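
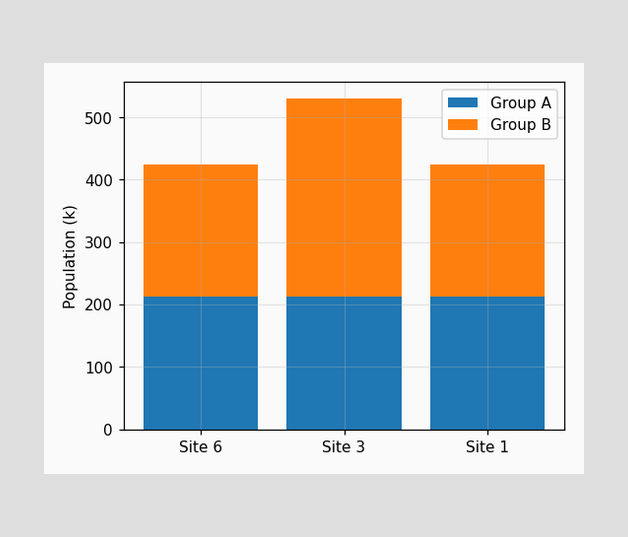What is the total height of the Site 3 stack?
530k

The Site 3 stack's top reaches 530k on the y-axis.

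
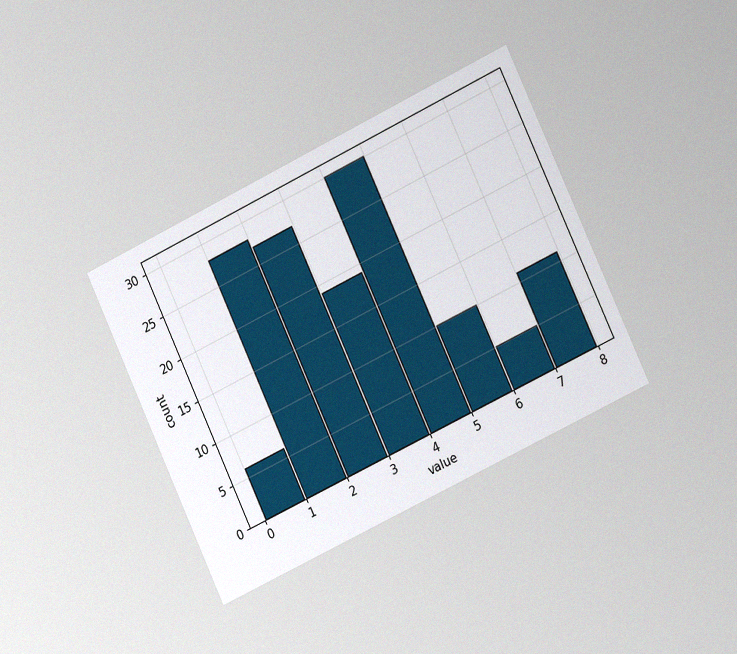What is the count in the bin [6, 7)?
5

The chart is tilted about 25° counter-clockwise and viewed slightly from the right, with some photo noise. The [6, 7) bin has height 5.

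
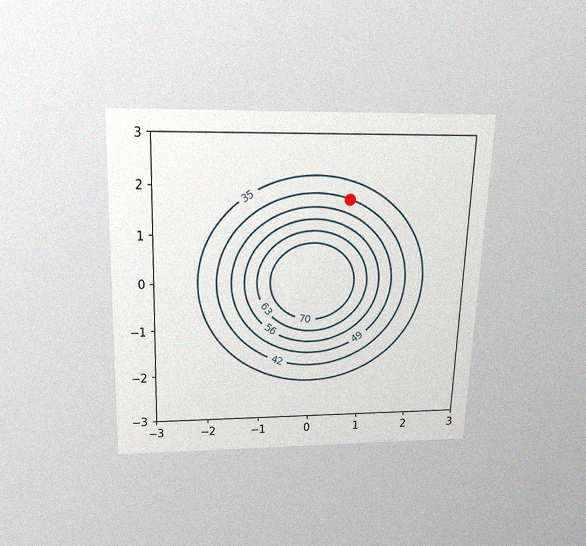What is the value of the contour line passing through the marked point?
42

The chart is tilted about 2° clockwise and viewed slightly from above, with some photo noise. The marked point sits on the contour labelled 42.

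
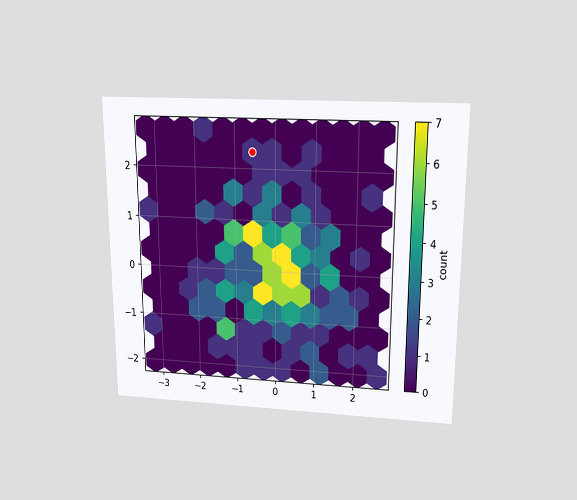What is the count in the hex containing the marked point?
1

The chart is viewed slightly from above. The marked hex reads 1 on the colorbar.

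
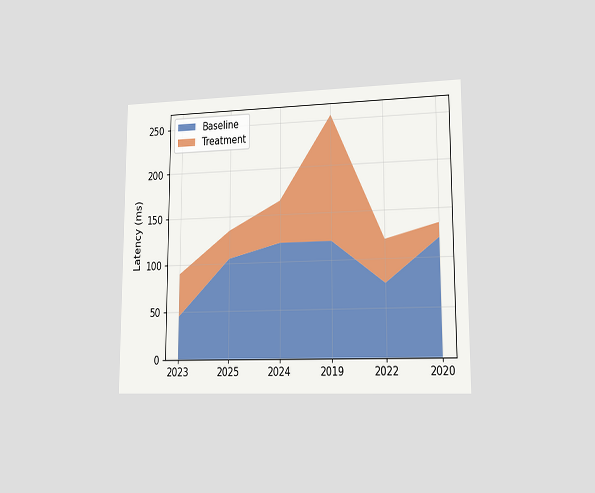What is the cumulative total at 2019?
The chart is viewed slightly from the right. The stacked total at 2019 reaches 255ms.

255ms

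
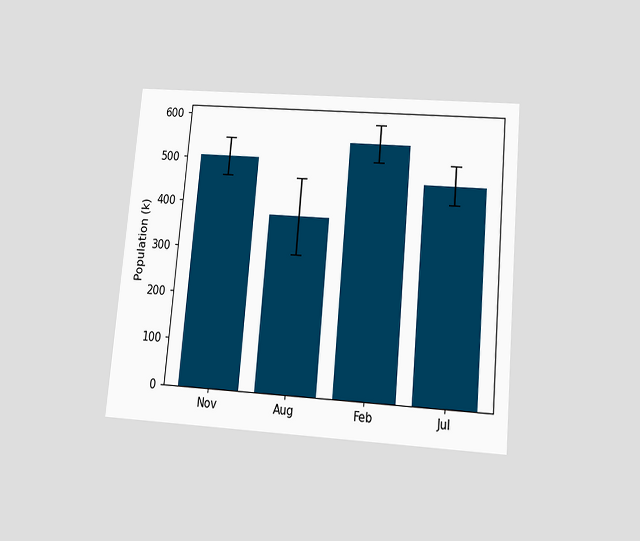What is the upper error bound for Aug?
The chart is tilted about 5° clockwise and viewed slightly from below. The Aug bar's upper whisker reaches 462k.

462k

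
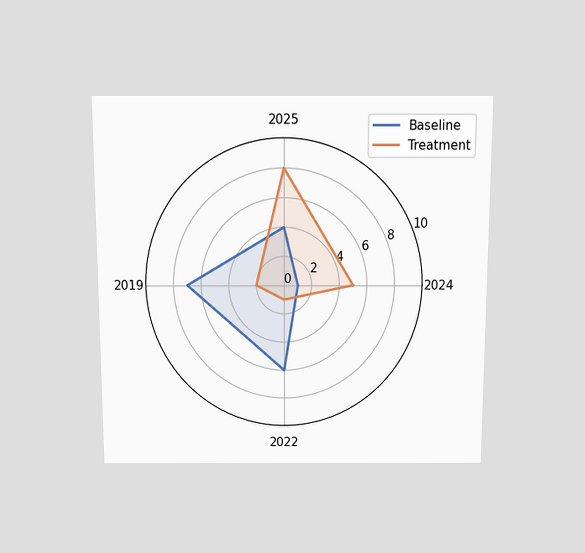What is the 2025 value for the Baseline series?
4

The chart is viewed slightly from above. On the 2025 axis, Baseline reaches 4.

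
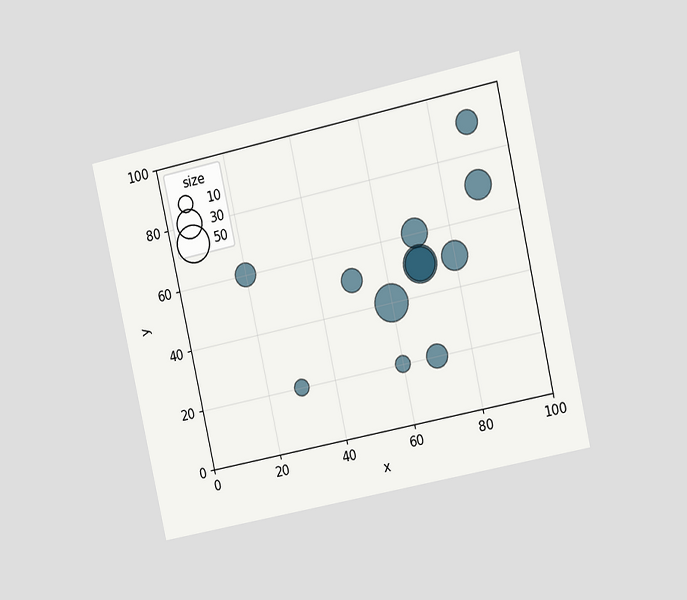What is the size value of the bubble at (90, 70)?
30

The chart is tilted about 12° counter-clockwise and viewed slightly from the right. Matching the bubble at (90, 70) against the size legend gives 30.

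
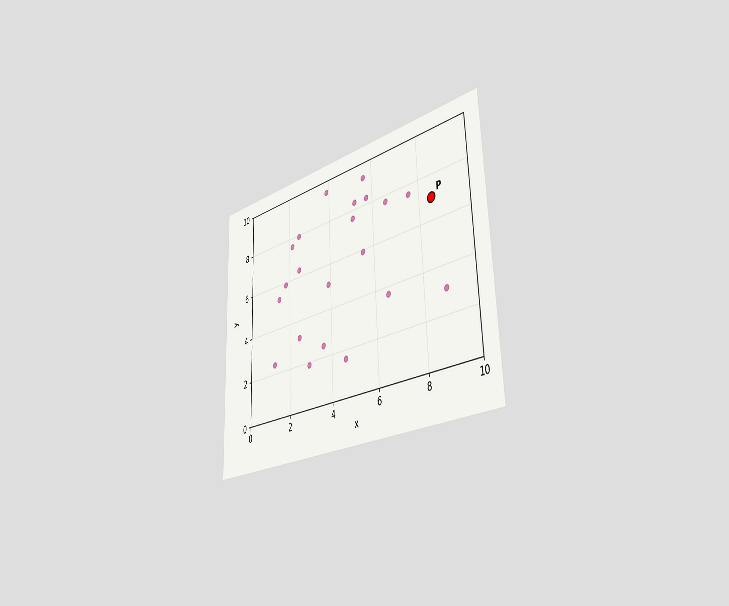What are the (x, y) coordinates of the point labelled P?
The chart is tilted about 2° counter-clockwise and viewed slightly from the right. Following the gridlines from P to each axis, P sits at (8.5, 7).

(8.5, 7)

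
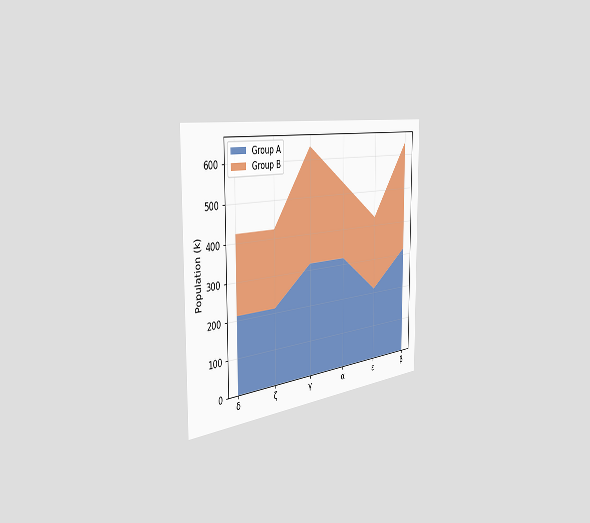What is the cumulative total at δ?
424k

The chart is viewed slightly from the left. The stacked total at δ reaches 424k.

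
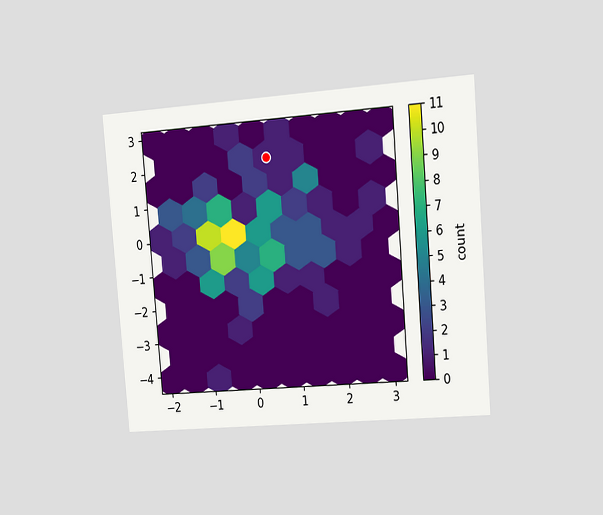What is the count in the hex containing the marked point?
The chart is tilted about 5° counter-clockwise and viewed slightly from the right. The marked hex reads 1 on the colorbar.

1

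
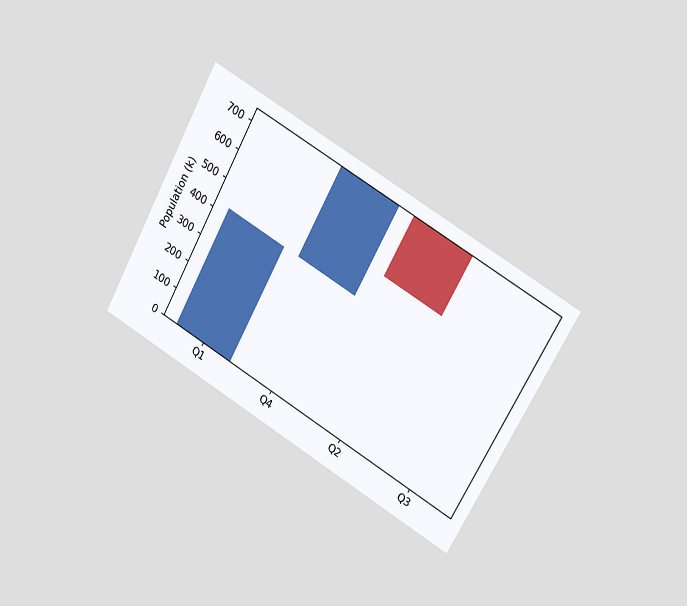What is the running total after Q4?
The chart is tilted about 29° clockwise and viewed slightly from the right. After Q4 the running total reaches 742k.

742k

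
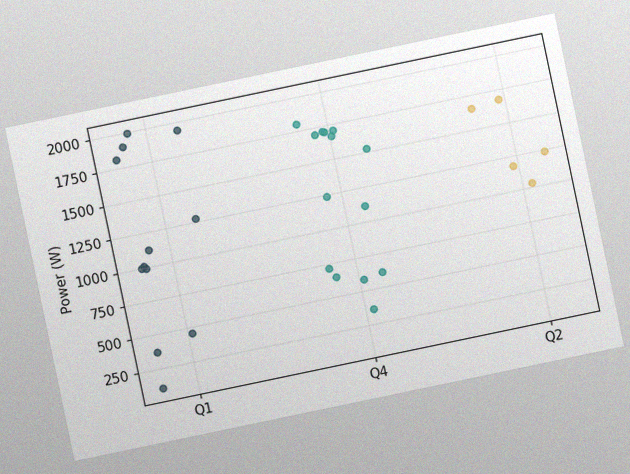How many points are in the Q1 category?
The chart is tilted about 12° counter-clockwise, with some photo noise. Counting the markers in the Q1 column gives 12.

12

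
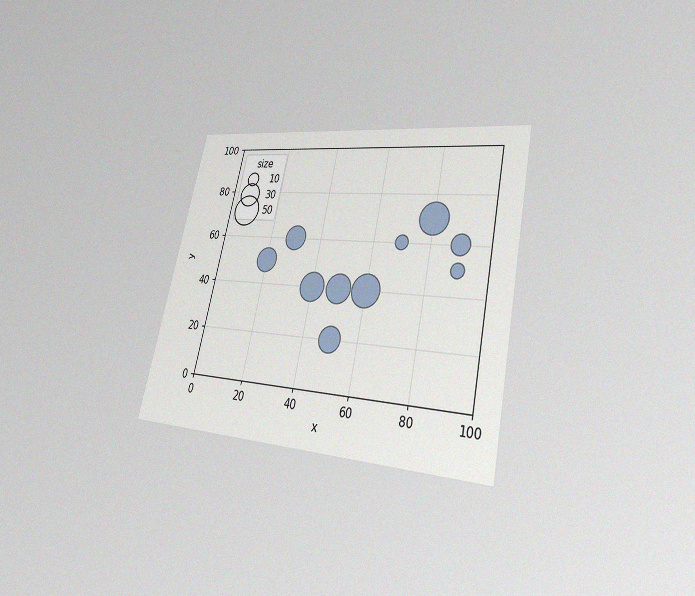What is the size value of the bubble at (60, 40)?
The chart is tilted about 13° clockwise and viewed at a slight angle, with some photo noise. Matching the bubble at (60, 40) against the size legend gives 50.

50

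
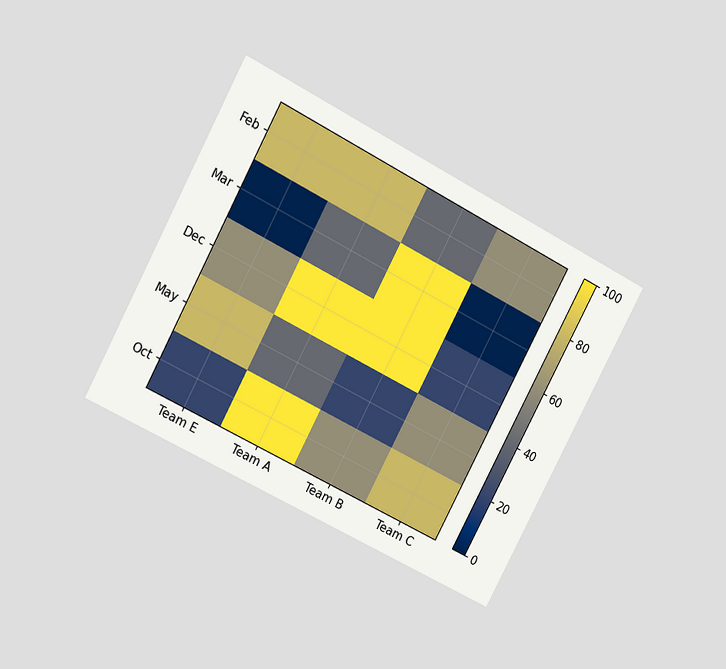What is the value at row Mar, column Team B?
100

The chart is tilted about 28° clockwise and viewed at a slight angle. Matching cell (Mar, Team B) against the colorbar gives 100.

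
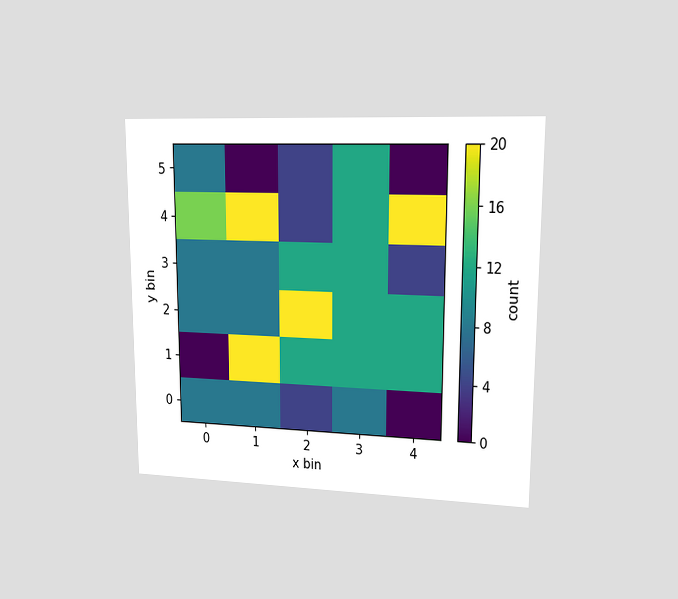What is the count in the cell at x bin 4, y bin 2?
The chart is viewed at a slight angle. Matching the cell (4, 2) against the colorbar gives 12.

12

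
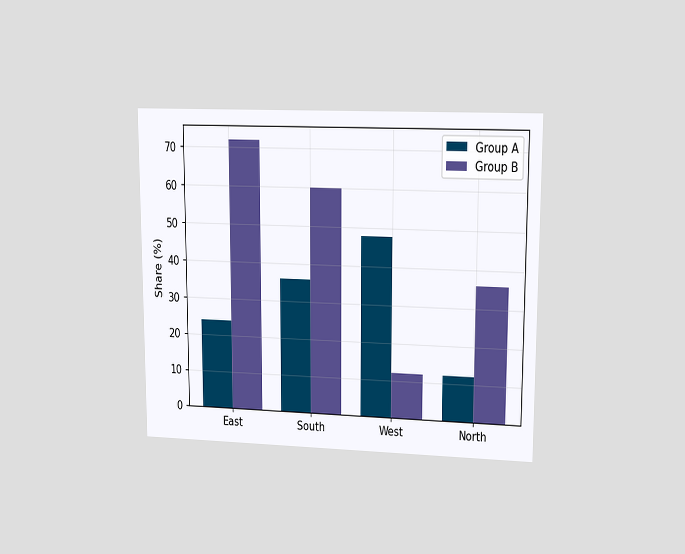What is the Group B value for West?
12%

The chart is viewed at a slight angle. The Group B bar at West reaches 12% on the y-axis.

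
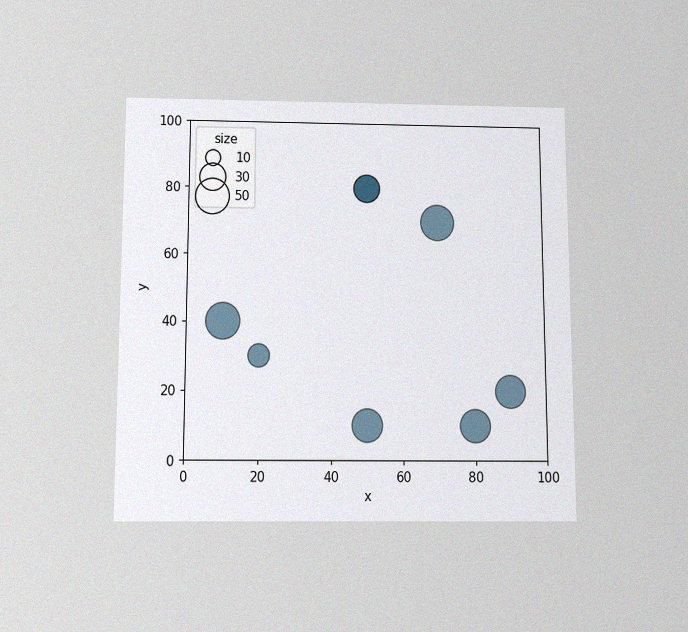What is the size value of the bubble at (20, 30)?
The chart is viewed slightly from below, with some photo noise. Matching the bubble at (20, 30) against the size legend gives 20.

20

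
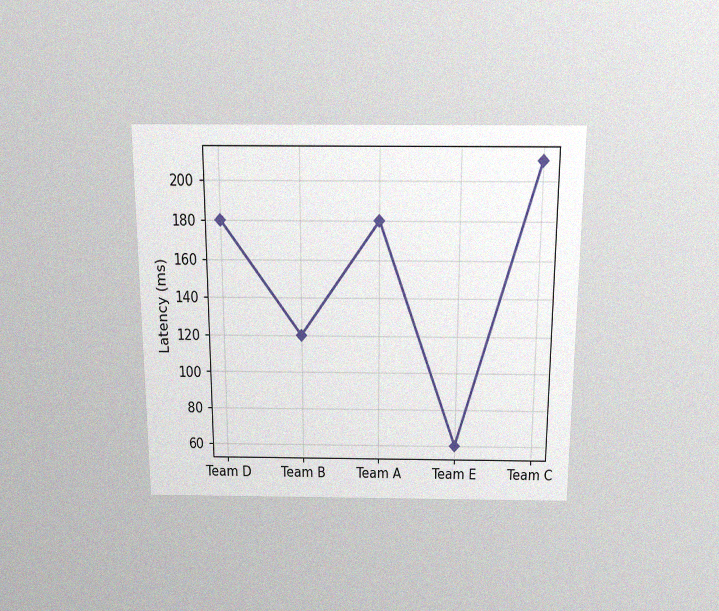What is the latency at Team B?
The chart is viewed slightly from above, with some photo noise. At Team B, the line is at 120ms.

120ms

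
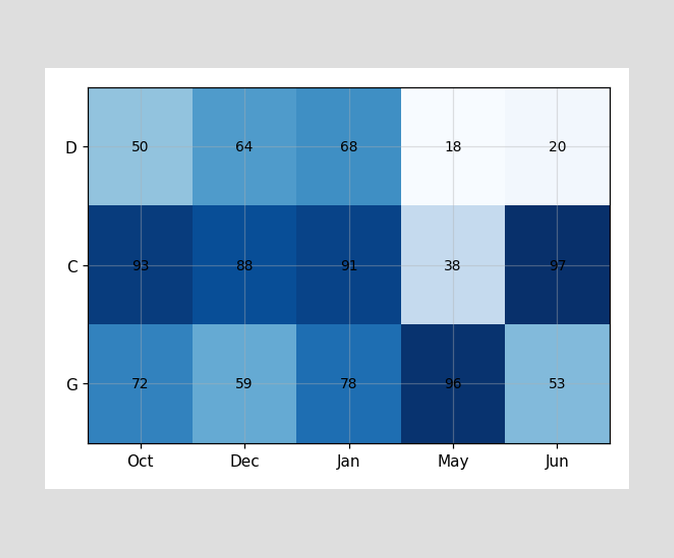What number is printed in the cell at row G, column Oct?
72

The (G, Oct) cell reads 72.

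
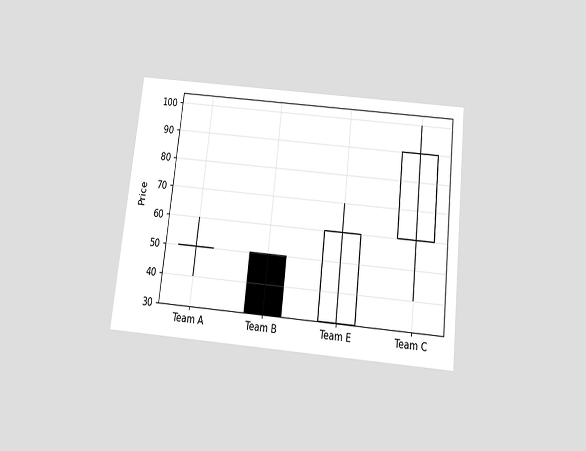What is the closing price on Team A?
The chart is tilted about 6° clockwise and viewed slightly from below. The Team A candle closes at 50.

50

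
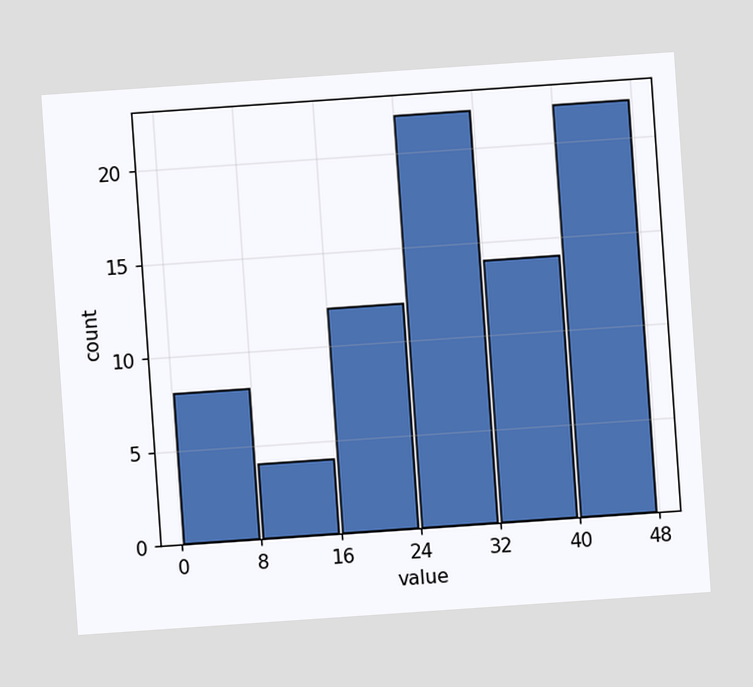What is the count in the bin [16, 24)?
12

The chart is tilted about 4° counter-clockwise. The [16, 24) bin has height 12.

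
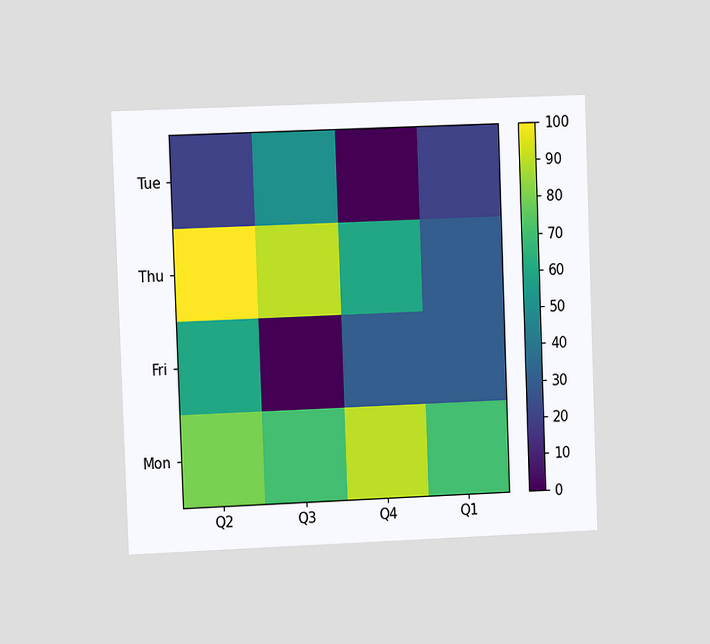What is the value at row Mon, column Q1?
The chart is tilted about 2° counter-clockwise and viewed at a slight angle. Matching cell (Mon, Q1) against the colorbar gives 70.

70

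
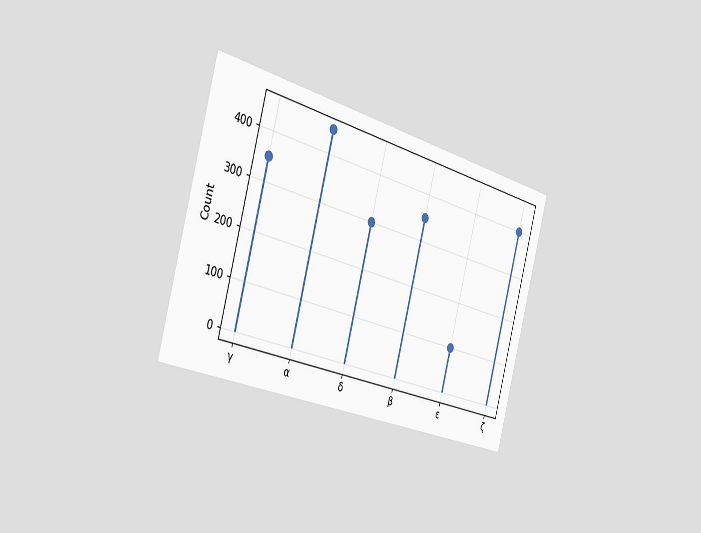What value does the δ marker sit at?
300

The chart is tilted about 15° clockwise and viewed slightly from the left. The δ marker sits at 300.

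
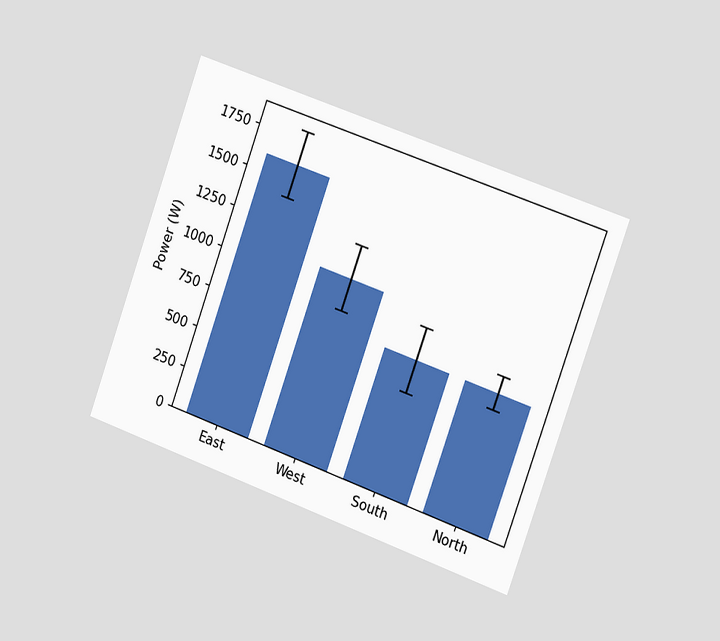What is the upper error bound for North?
900W

The chart is tilted about 20° clockwise and viewed slightly from the right. The North bar's upper whisker reaches 900W.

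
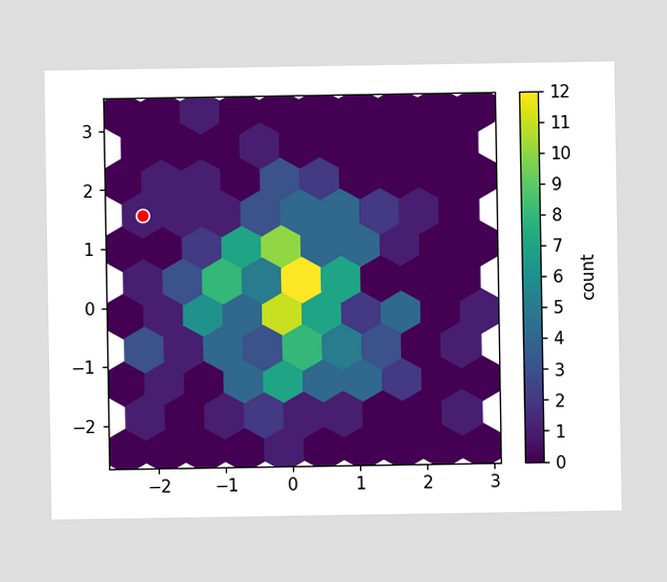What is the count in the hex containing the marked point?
The marked hex reads 1 on the colorbar.

1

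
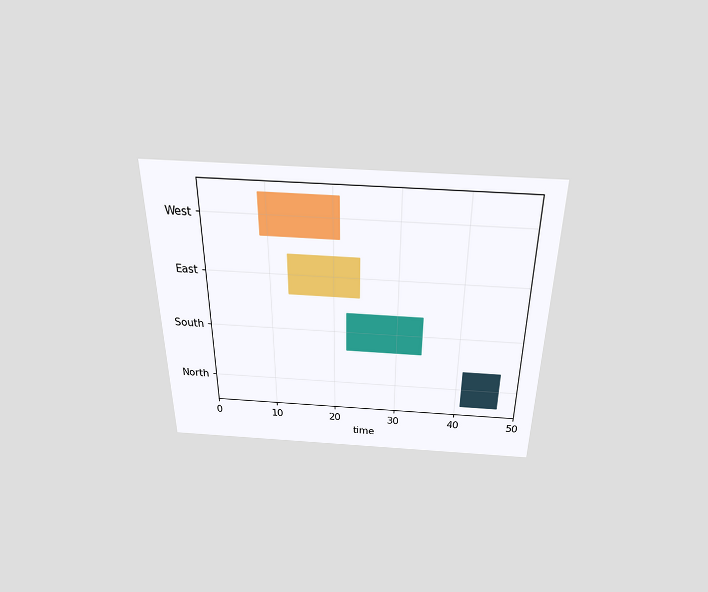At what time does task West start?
The chart is viewed slightly from above. The West bar begins at t=9.

9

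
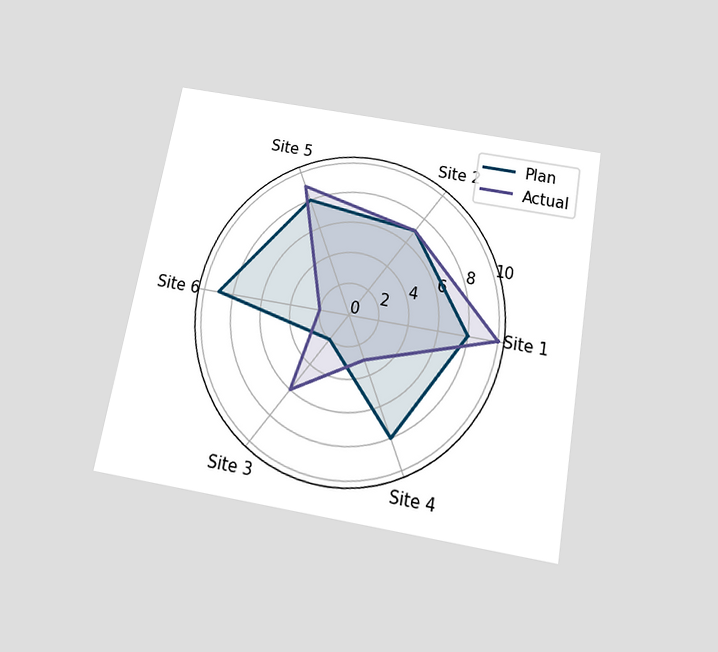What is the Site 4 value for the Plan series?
8

The chart is tilted about 10° clockwise and viewed slightly from below. On the Site 4 axis, Plan reaches 8.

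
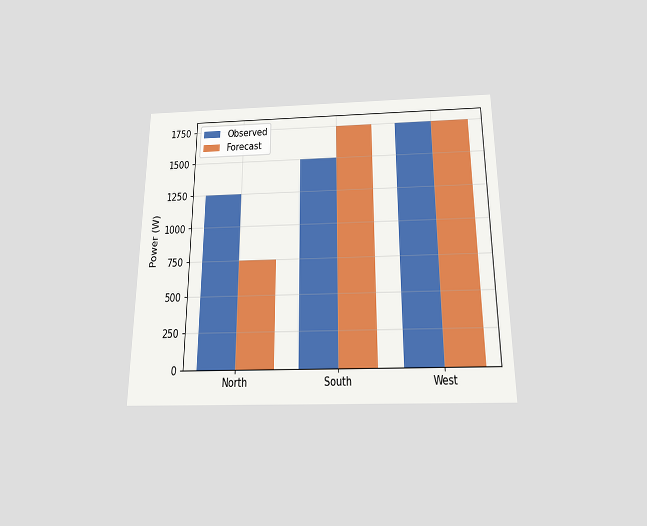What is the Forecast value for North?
The chart is viewed slightly from below. The Forecast bar at North reaches 750W on the y-axis.

750W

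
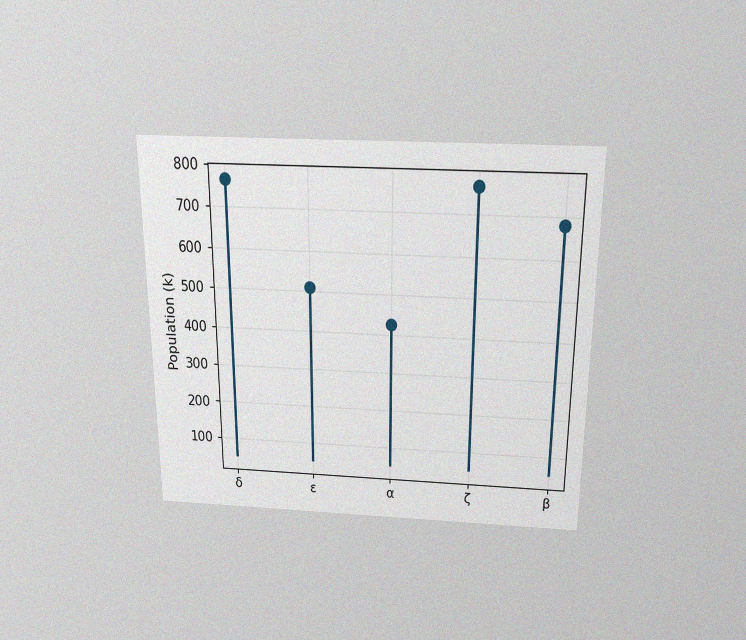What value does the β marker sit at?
680k

The chart is viewed slightly from above, with some photo noise. The β marker sits at 680k.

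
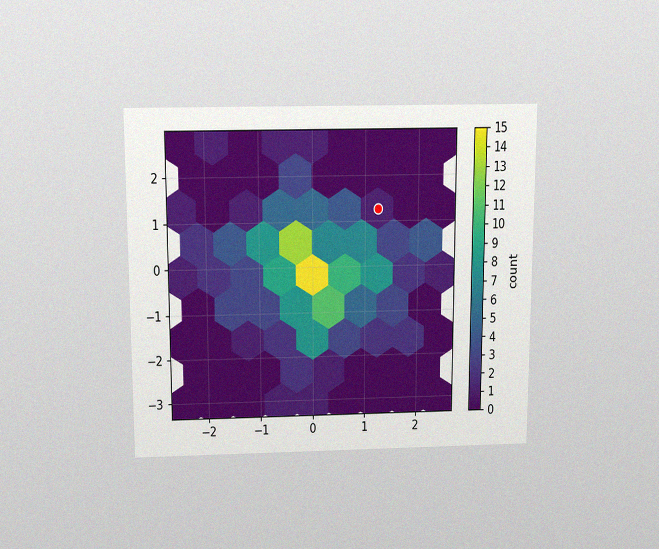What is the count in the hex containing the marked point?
The chart is viewed slightly from above, with some photo noise. The marked hex reads 1 on the colorbar.

1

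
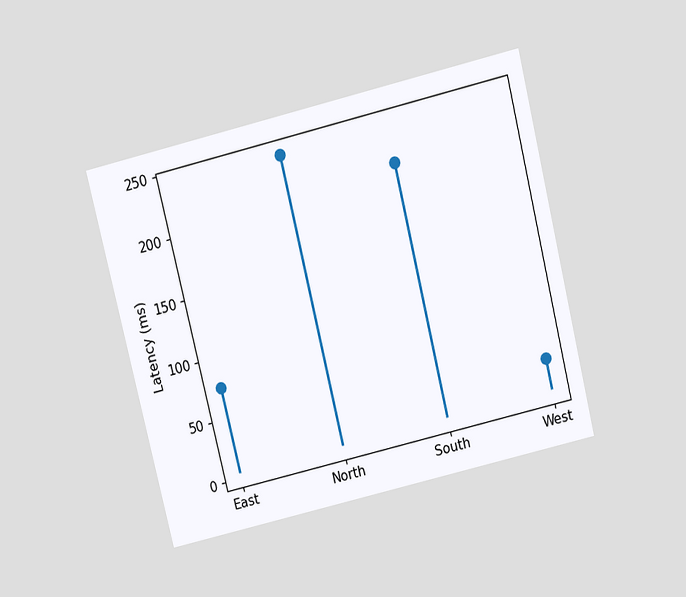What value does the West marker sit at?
The chart is tilted about 14° counter-clockwise and viewed slightly from above. The West marker sits at 30ms.

30ms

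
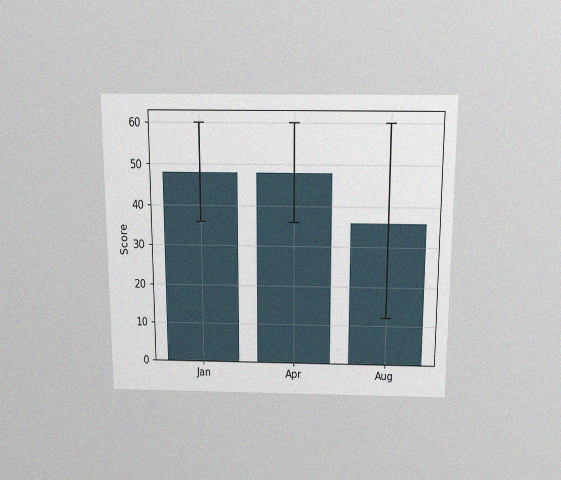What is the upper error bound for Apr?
The chart is viewed slightly from above, with some photo noise. The Apr bar's upper whisker reaches 60.

60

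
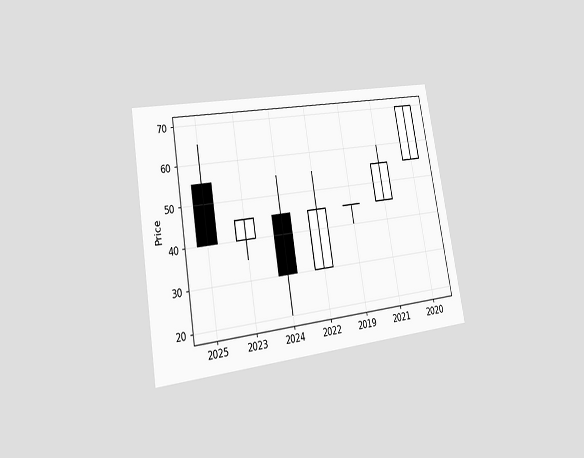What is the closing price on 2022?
The chart is tilted about 10° counter-clockwise and viewed slightly from the left. The 2022 candle closes at 45.

45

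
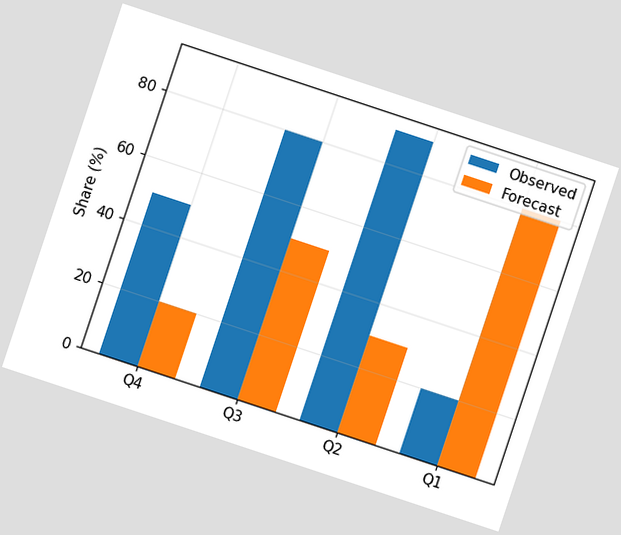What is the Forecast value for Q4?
20%

The chart is tilted about 18° clockwise. The Forecast bar at Q4 reaches 20% on the y-axis.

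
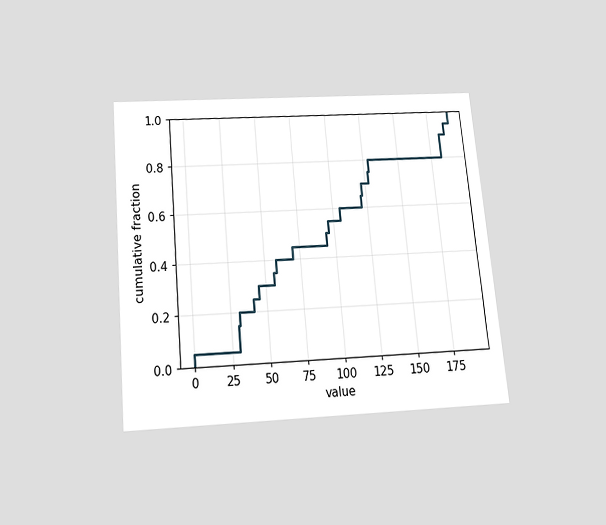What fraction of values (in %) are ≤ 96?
55%

The chart is tilted about 5° counter-clockwise and viewed slightly from below. At x=96 the ECDF step is at 55%.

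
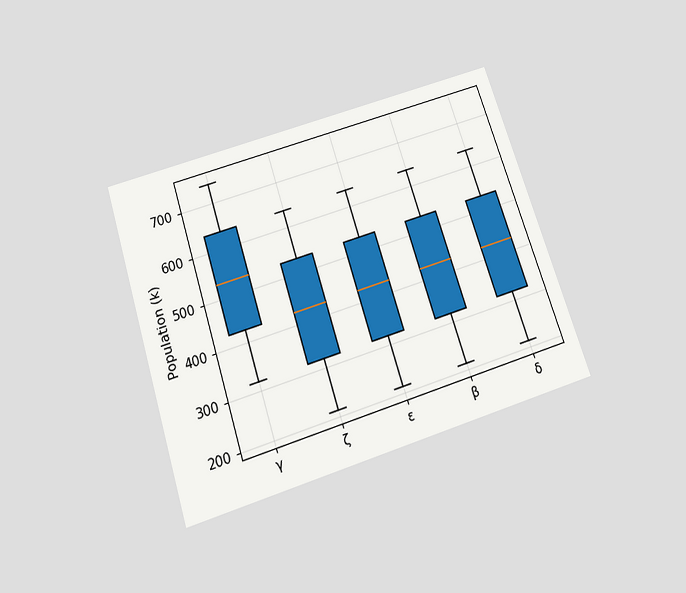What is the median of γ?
The chart is tilted about 18° counter-clockwise and viewed slightly from below. The median line in the γ box sits at 530k.

530k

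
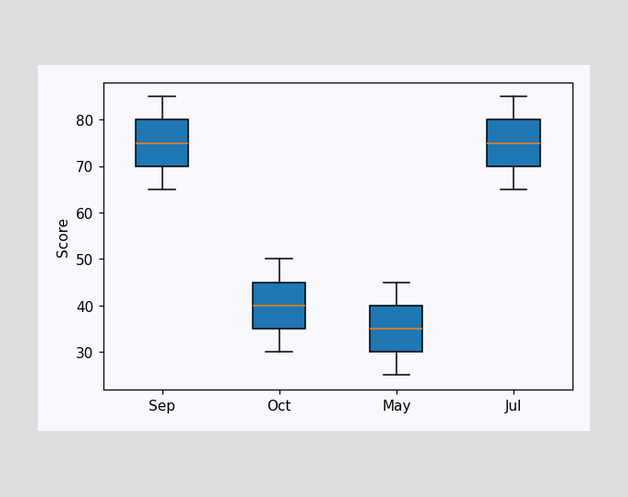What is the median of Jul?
75

The median line in the Jul box sits at 75.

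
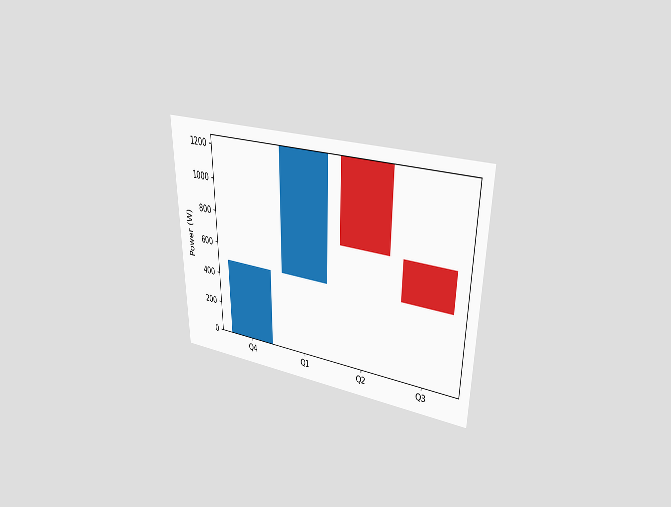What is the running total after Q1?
1250W

The chart is viewed at a slight angle. After Q1 the running total reaches 1250W.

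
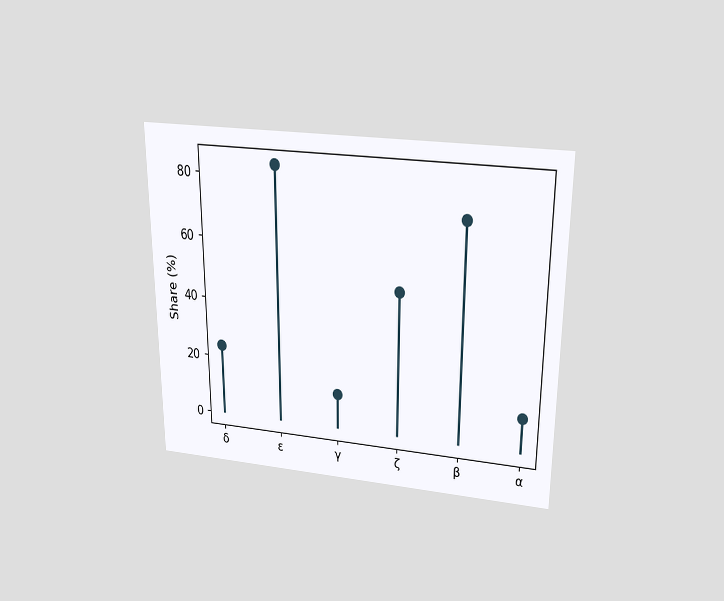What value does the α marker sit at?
The chart is viewed slightly from above. The α marker sits at 12%.

12%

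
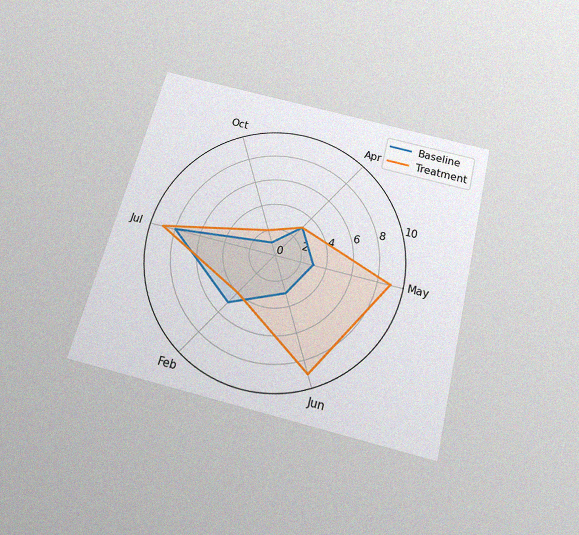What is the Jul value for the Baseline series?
8

The chart is tilted about 14° clockwise and viewed slightly from below, with some photo noise. On the Jul axis, Baseline reaches 8.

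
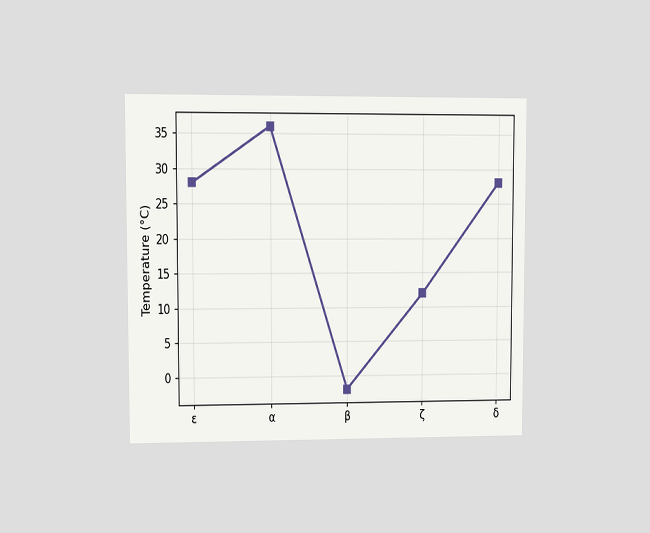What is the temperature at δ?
28°C

The chart is viewed at a slight angle. At δ, the line is at 28°C.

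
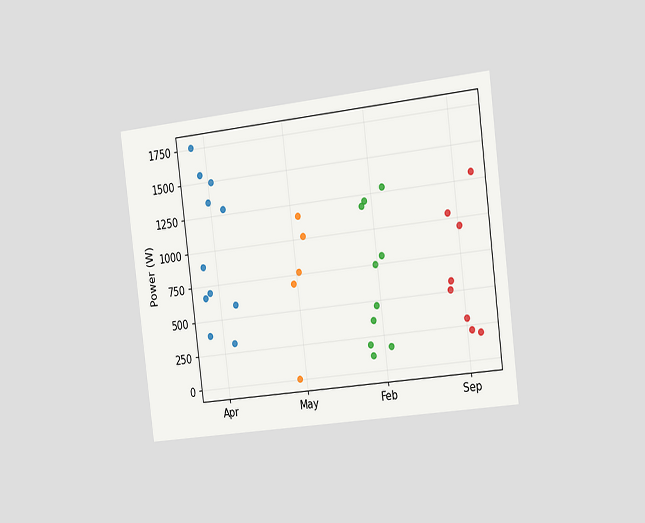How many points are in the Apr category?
The chart is tilted about 7° counter-clockwise and viewed slightly from the right. Counting the markers in the Apr column gives 11.

11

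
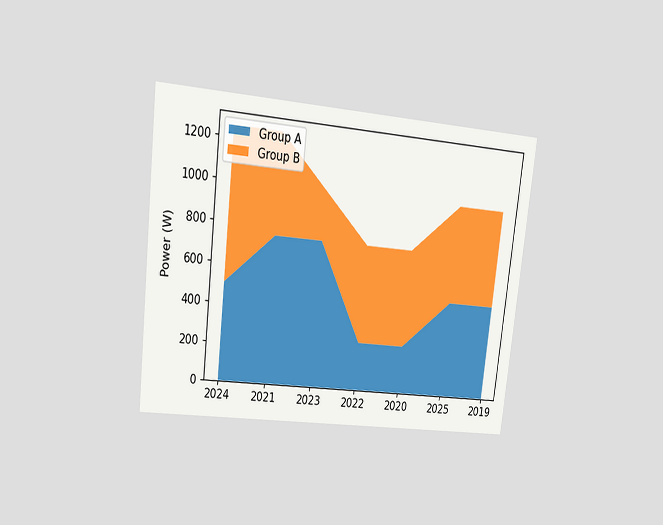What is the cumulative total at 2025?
The chart is tilted about 6° clockwise and viewed at a slight angle. The stacked total at 2025 reaches 1000W.

1000W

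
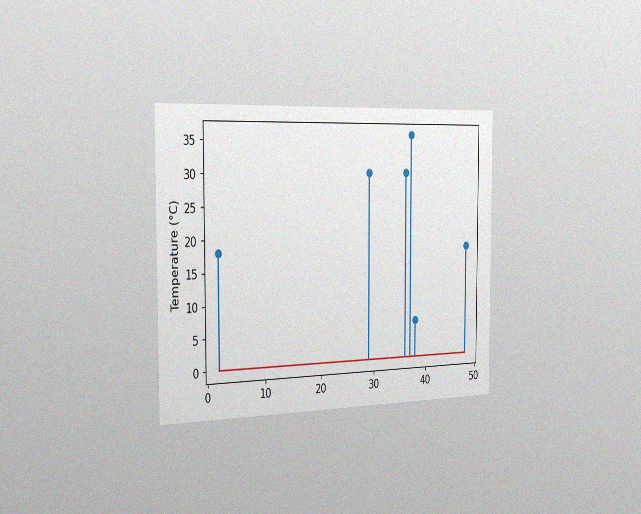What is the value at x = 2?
The chart is viewed slightly from the left, with some photo noise. The stem at x=2 reaches 18°C.

18°C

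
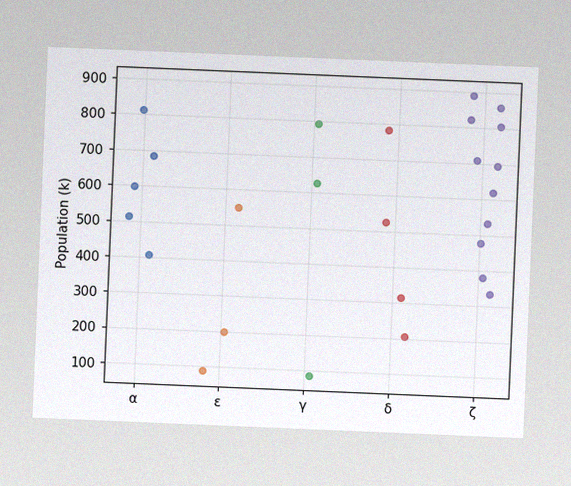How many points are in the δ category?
4

The chart is tilted about 2° clockwise, with some photo noise. Counting the markers in the δ column gives 4.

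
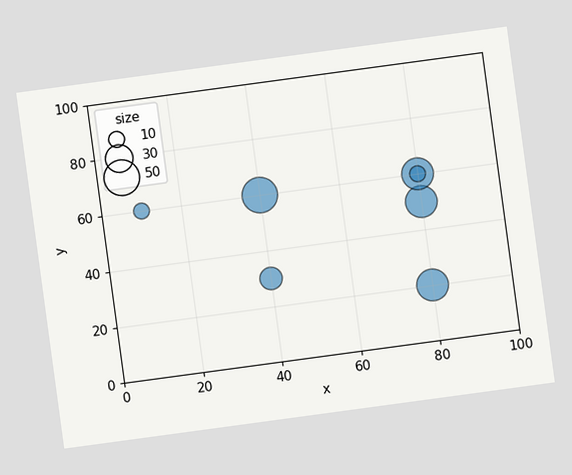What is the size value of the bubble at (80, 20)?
The chart is tilted about 8° counter-clockwise. Matching the bubble at (80, 20) against the size legend gives 40.

40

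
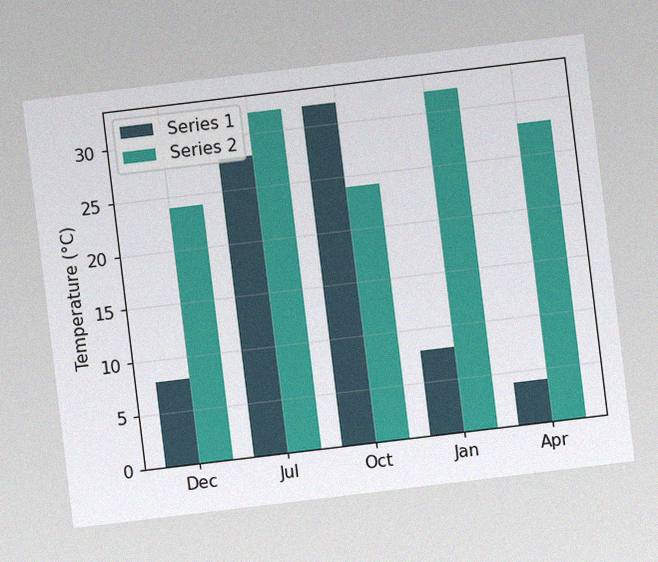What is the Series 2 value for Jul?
The chart is tilted about 7° counter-clockwise, with some photo noise. The Series 2 bar at Jul reaches 32°C on the y-axis.

32°C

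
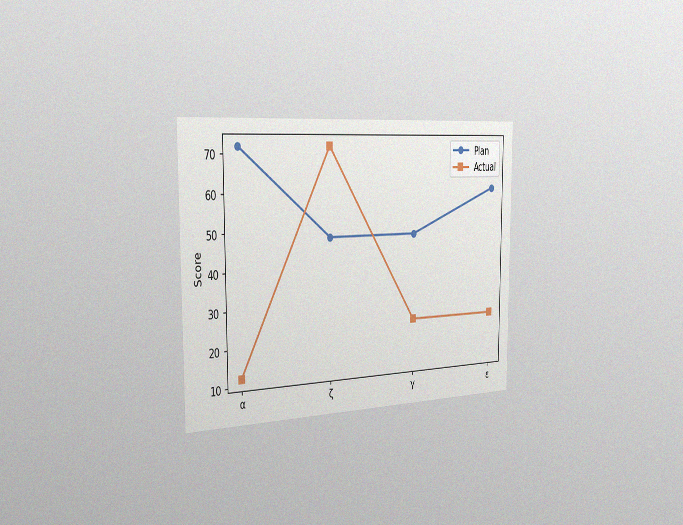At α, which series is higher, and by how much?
Plan, by 60

The chart is viewed slightly from the left, with some photo noise. At α, Plan sits above the other line by 60.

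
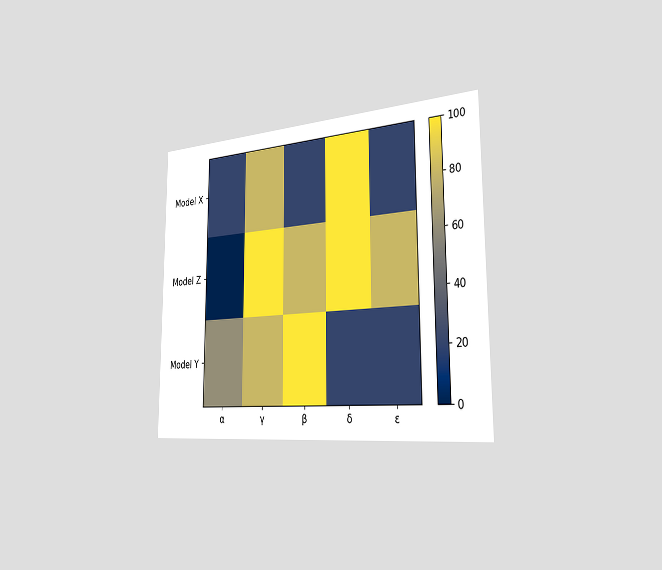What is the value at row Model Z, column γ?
The chart is viewed slightly from the right. Matching cell (Model Z, γ) against the colorbar gives 100.

100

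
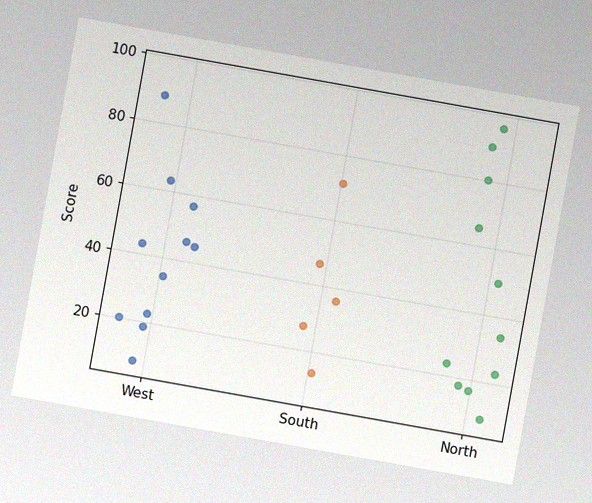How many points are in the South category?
The chart is tilted about 10° clockwise, with some photo noise. Counting the markers in the South column gives 5.

5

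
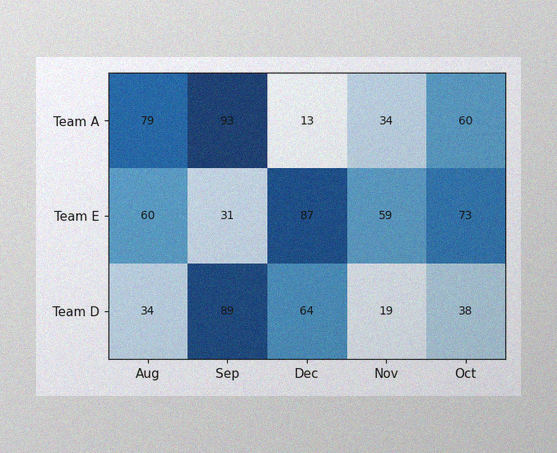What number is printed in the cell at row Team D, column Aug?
34

The image has some photo noise and uneven lighting. The (Team D, Aug) cell reads 34.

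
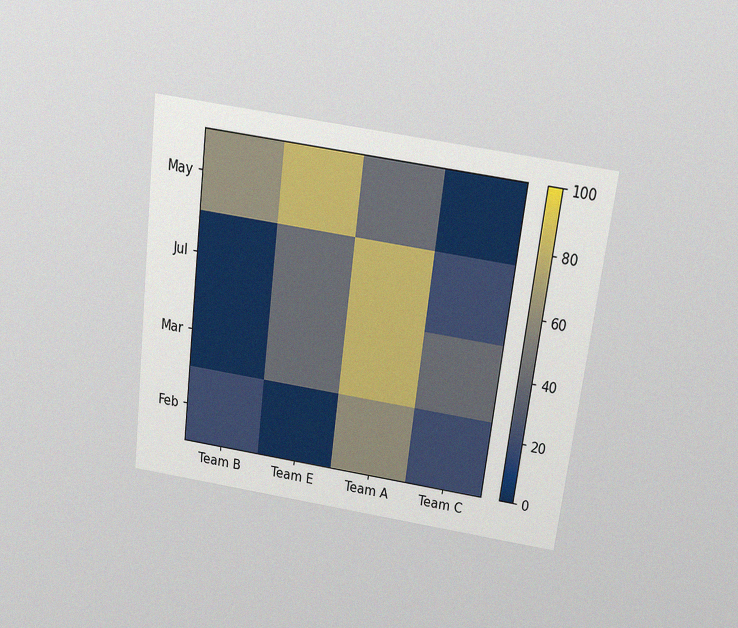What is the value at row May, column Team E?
The chart is tilted about 7° clockwise and viewed slightly from above, with some photo noise. Matching cell (May, Team E) against the colorbar gives 80.

80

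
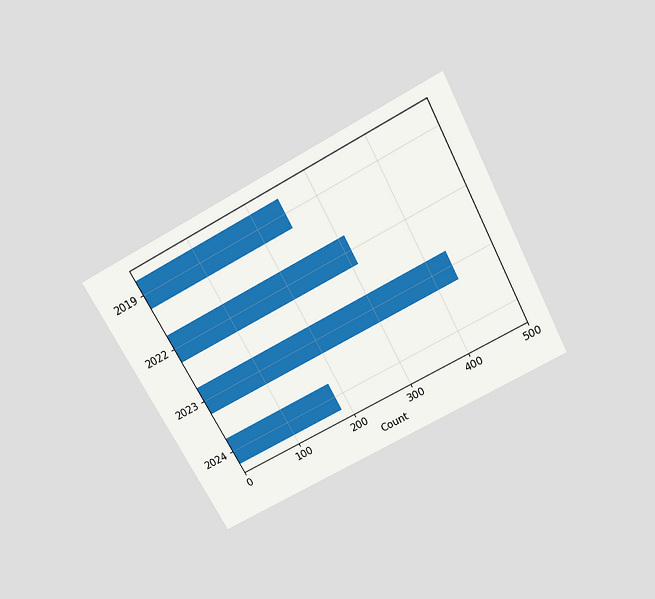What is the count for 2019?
The chart is tilted about 28° counter-clockwise and viewed slightly from above. Reading along the chart's x-axis, the 2019 bar reaches 248.

248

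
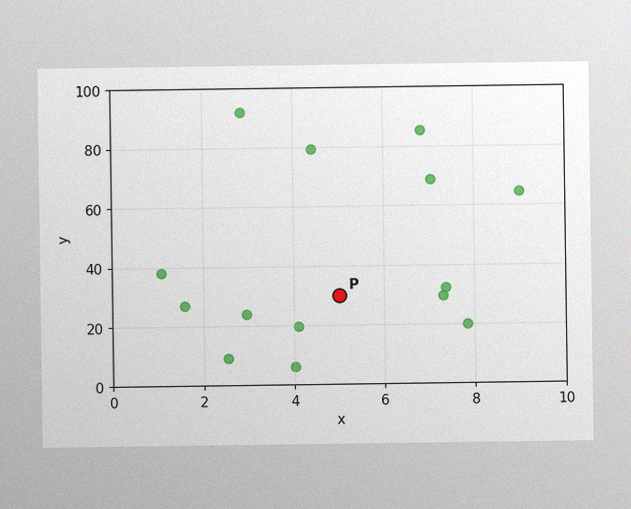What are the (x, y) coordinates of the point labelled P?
(5, 30)

The image has some photo noise and uneven lighting. Following the gridlines from P to each axis, P sits at (5, 30).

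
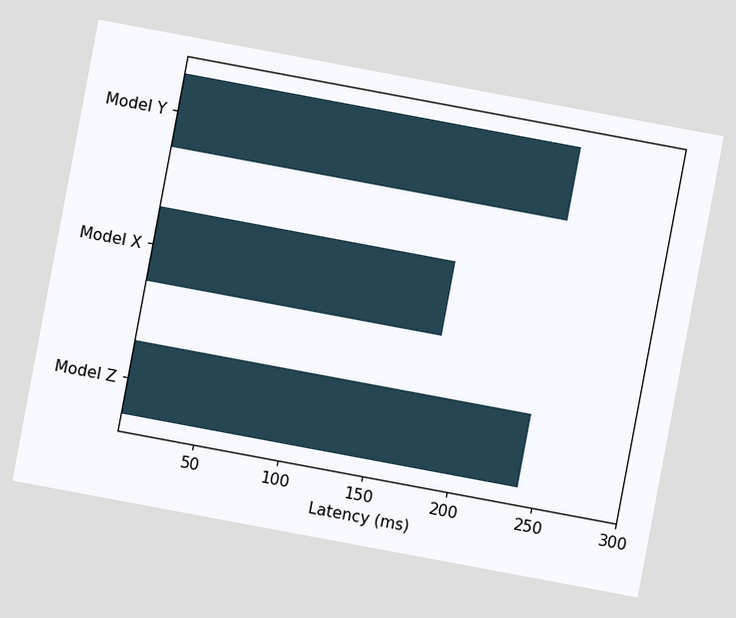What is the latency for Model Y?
240ms

The chart is tilted about 11° clockwise. Reading along the chart's x-axis, the Model Y bar reaches 240ms.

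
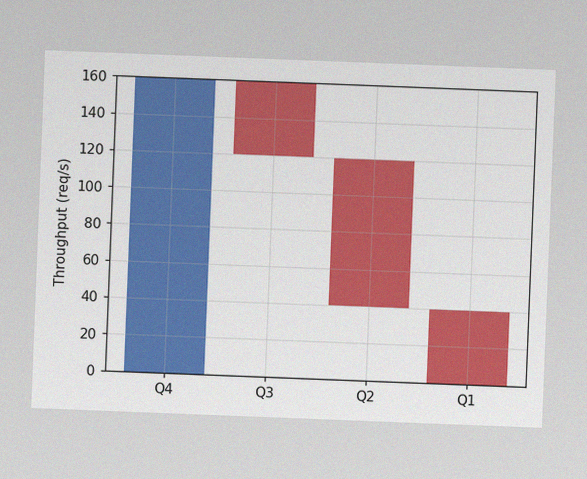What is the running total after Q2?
40req/s

The chart is tilted about 2° clockwise, with some photo noise. After Q2 the running total reaches 40req/s.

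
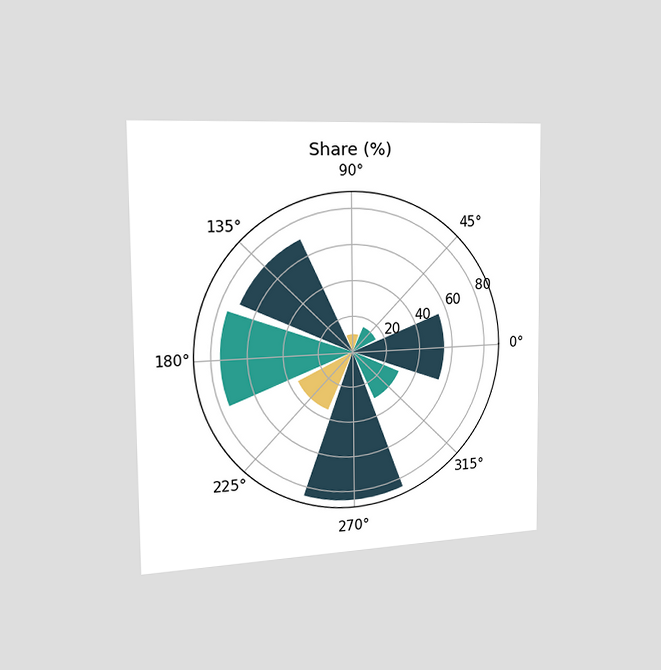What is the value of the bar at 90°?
10%

The chart is viewed slightly from the left. The bar at 90° reaches 10% on the radial axis.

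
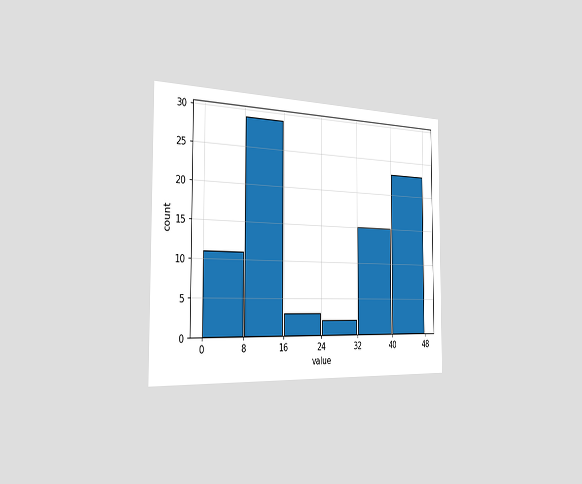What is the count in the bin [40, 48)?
23

The chart is viewed slightly from the left. The [40, 48) bin has height 23.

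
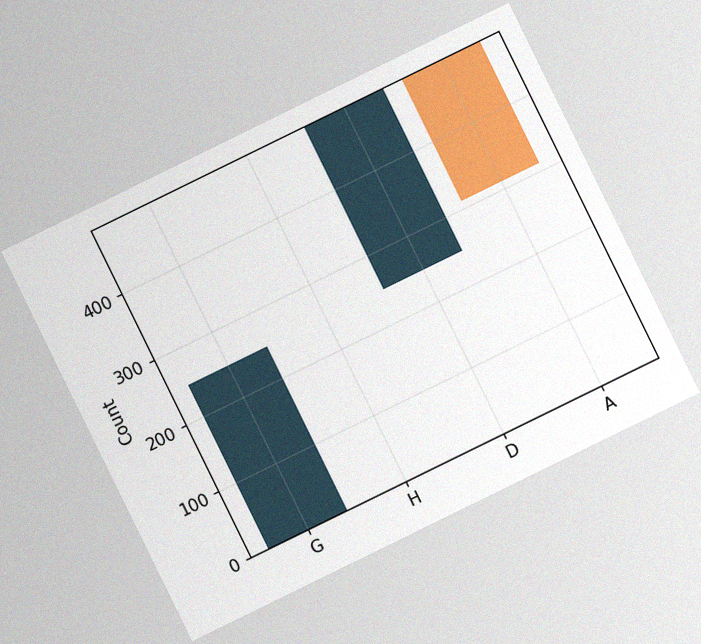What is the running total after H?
248

The chart is tilted about 26° counter-clockwise, with some photo noise. After H the running total reaches 248.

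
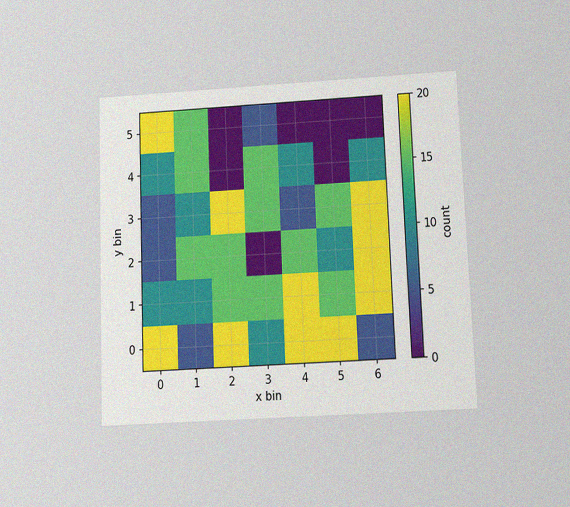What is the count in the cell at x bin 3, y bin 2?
The chart is tilted about 2° counter-clockwise and viewed slightly from below, with some photo noise. Matching the cell (3, 2) against the colorbar gives 0.

0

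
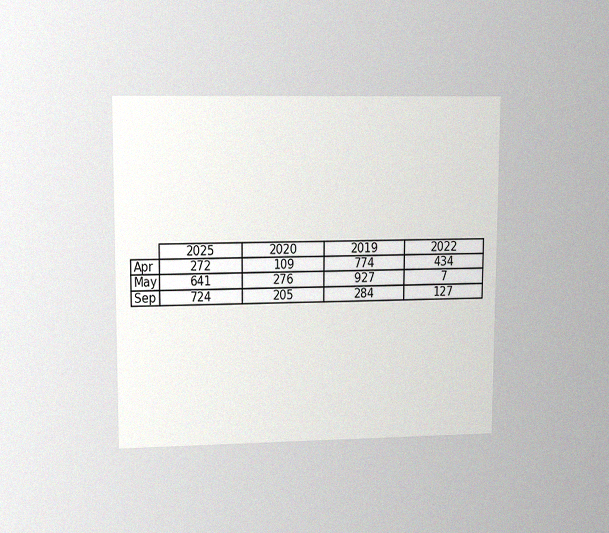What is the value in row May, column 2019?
The chart is viewed at a slight angle, with some photo noise. The (May, 2019) cell reads 927.

927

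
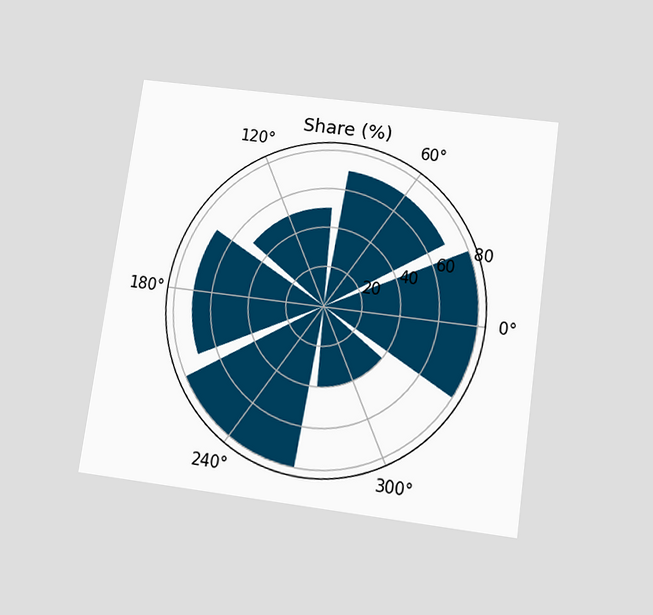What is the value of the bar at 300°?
40%

The chart is tilted about 8° clockwise and viewed slightly from below. The bar at 300° reaches 40% on the radial axis.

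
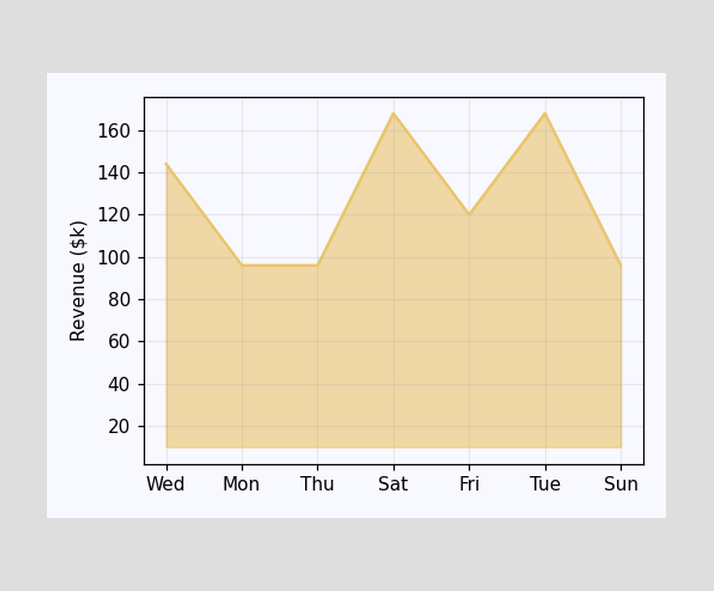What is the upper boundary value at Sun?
$96k

At Sun the upper boundary is at $96k.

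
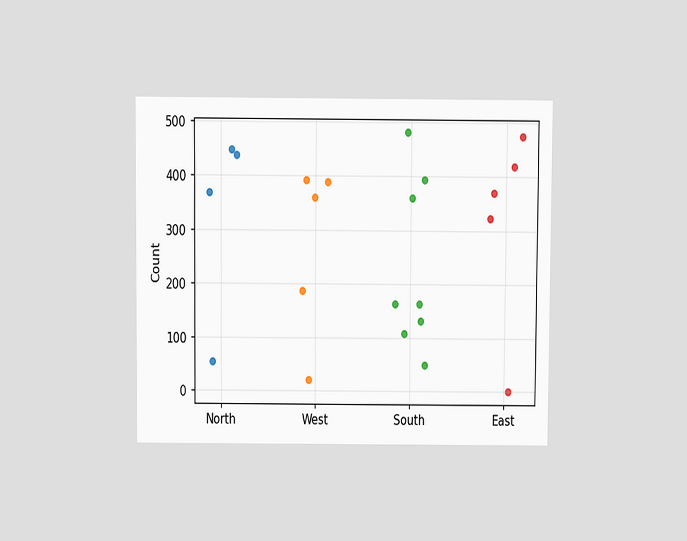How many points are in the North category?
The chart is viewed slightly from above. Counting the markers in the North column gives 4.

4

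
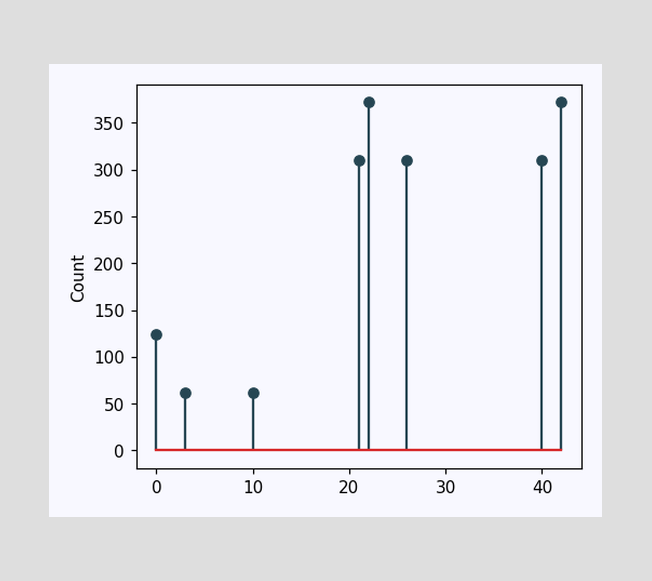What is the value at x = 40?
310

The stem at x=40 reaches 310.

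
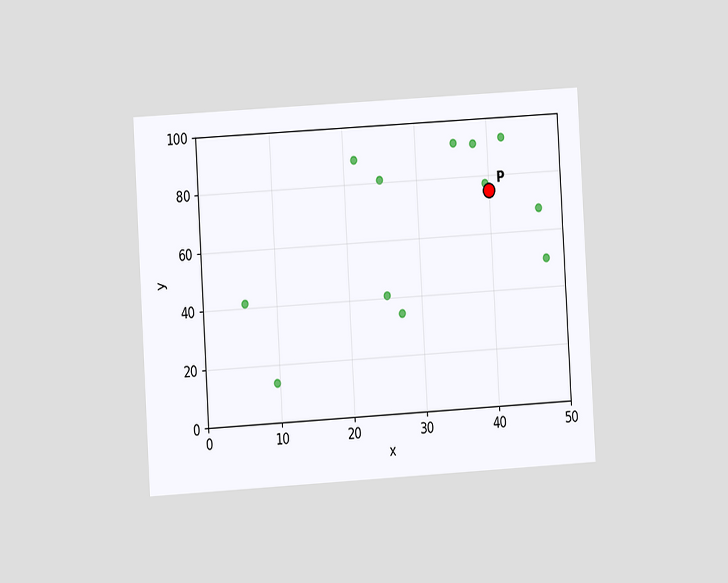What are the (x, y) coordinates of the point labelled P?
(40, 75)

The chart is tilted about 3° counter-clockwise and viewed at a slight angle. Following the gridlines from P to each axis, P sits at (40, 75).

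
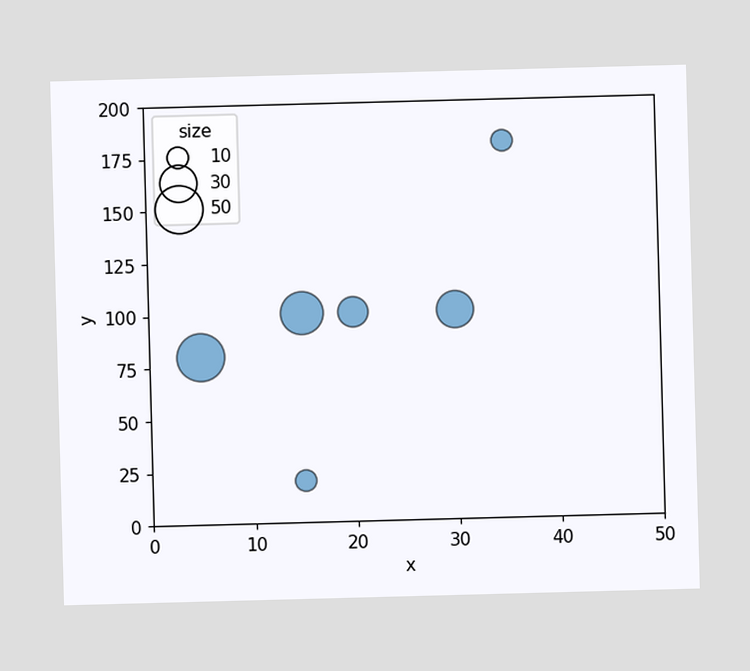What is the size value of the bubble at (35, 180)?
10

Matching the bubble at (35, 180) against the size legend gives 10.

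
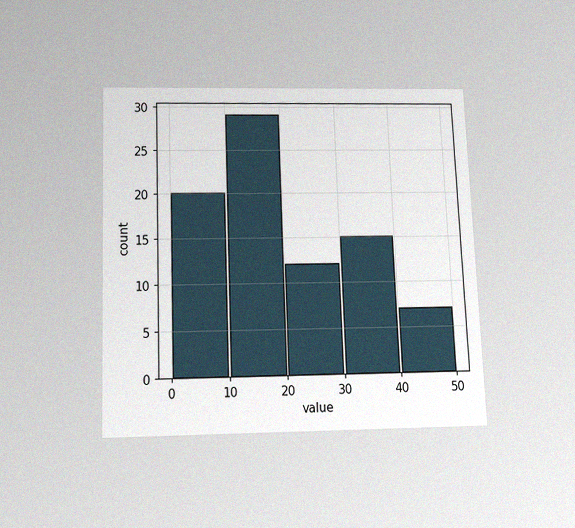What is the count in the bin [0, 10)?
20

The chart is tilted about 2° counter-clockwise and viewed slightly from below, with some photo noise. The [0, 10) bin has height 20.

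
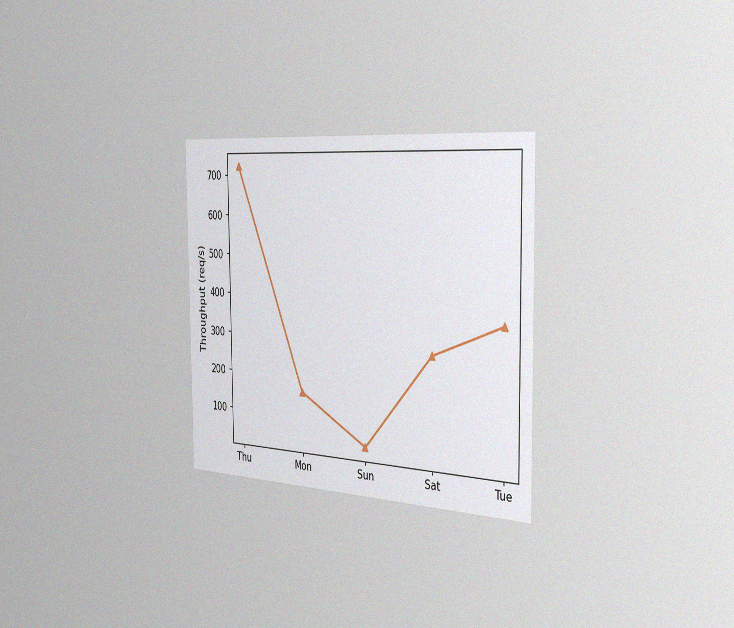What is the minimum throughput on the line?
The chart is viewed slightly from the right, with some photo noise. The lowest point is at Sun, and reading across to the y-axis gives 40req/s.

40req/s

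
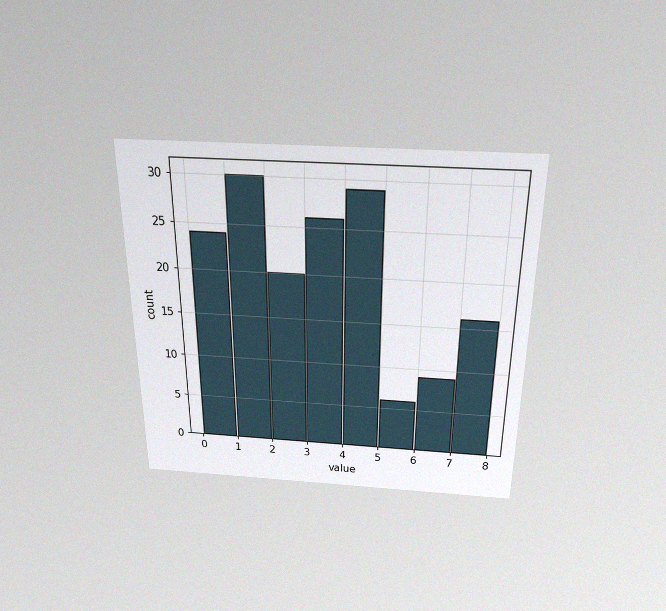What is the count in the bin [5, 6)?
The chart is viewed slightly from above, with some photo noise. The [5, 6) bin has height 6.

6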